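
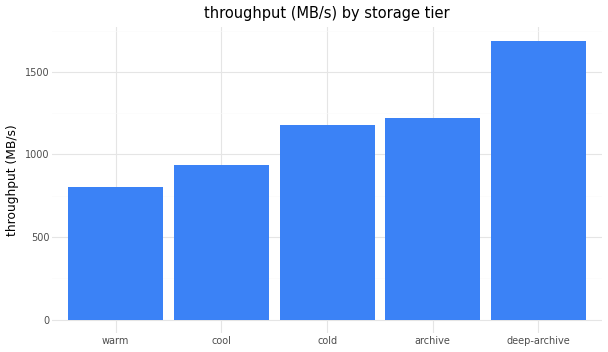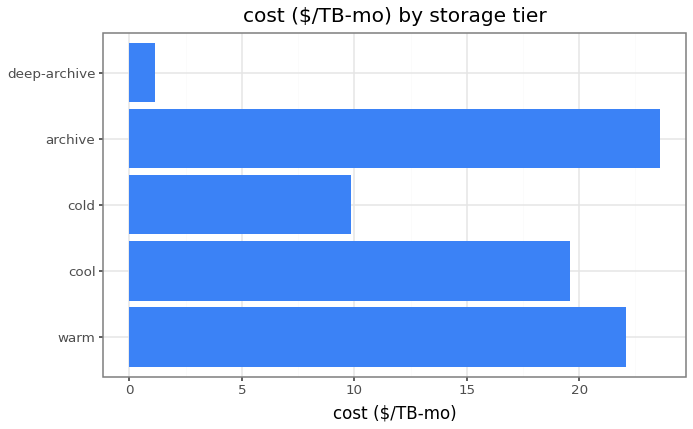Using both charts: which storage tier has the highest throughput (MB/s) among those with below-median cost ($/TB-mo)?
Chart 2 median cost ($/TB-mo) ≈ 20; below-median storage tiers: cold, deep-archive. Among those, deep-archive has the highest throughput (MB/s) (≈ 1600).

deep-archive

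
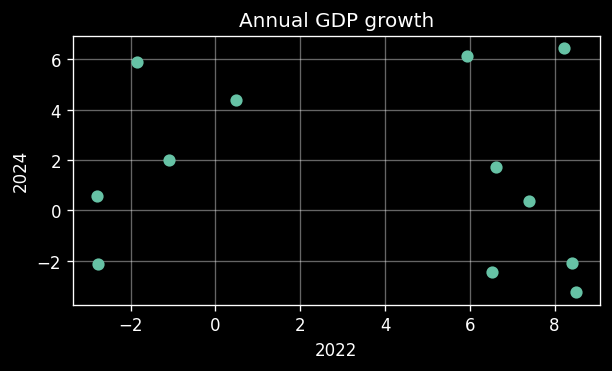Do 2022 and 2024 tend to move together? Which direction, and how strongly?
no clear correlation

Points are roughly uncorrelated; weak (|r| ≈ 0.2).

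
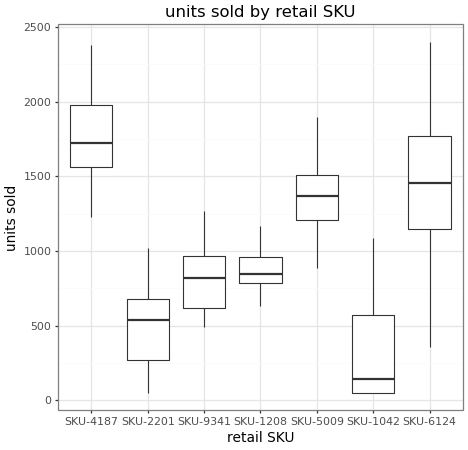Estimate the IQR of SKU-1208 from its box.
≈ 200

Q3 ≈ 1000, Q1 ≈ 800; IQR ≈ 200.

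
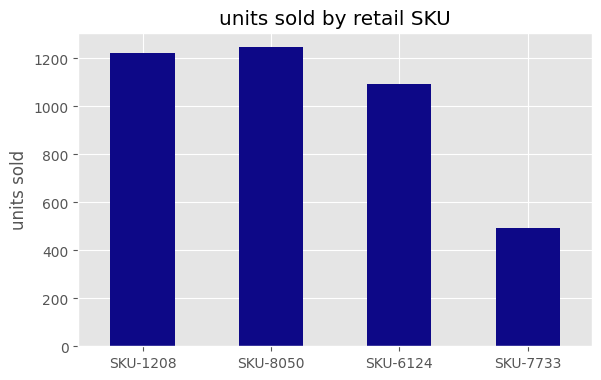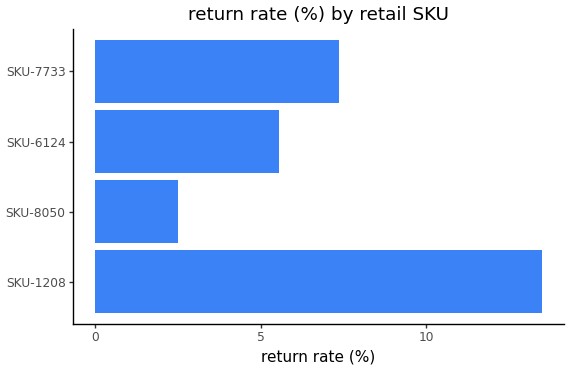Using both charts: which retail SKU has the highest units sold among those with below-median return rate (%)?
Chart 2 median return rate (%) ≈ 6; below-median retail SKUs: SKU-8050, SKU-6124. Among those, SKU-8050 has the highest units sold (≈ 1200).

SKU-8050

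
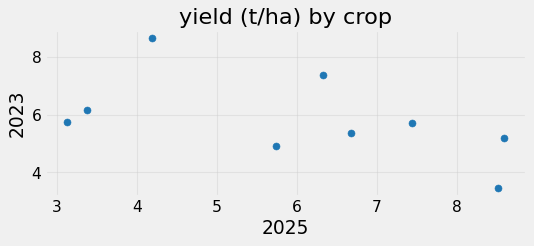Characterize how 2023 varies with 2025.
Points are negatively correlated; moderate (|r| ≈ 0.5).

negative, moderate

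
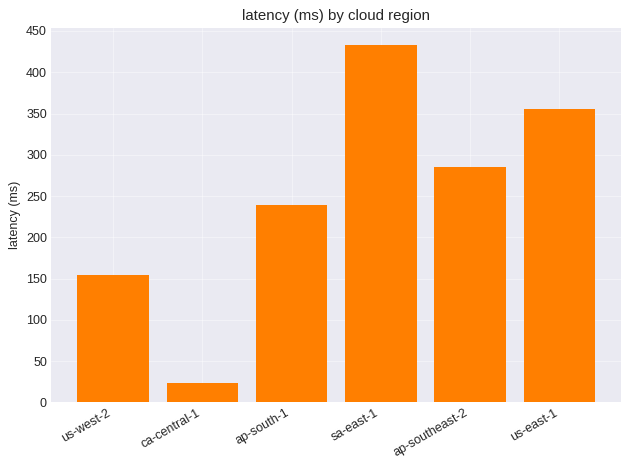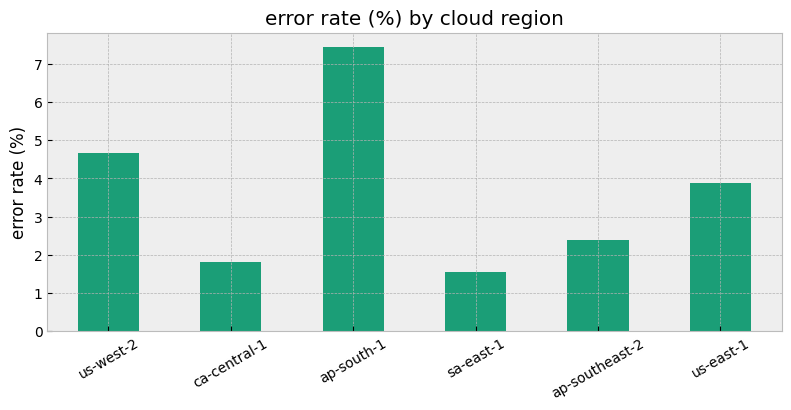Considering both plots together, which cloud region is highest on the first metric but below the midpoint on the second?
sa-east-1

Chart 2 median error rate (%) ≈ 3; below-median cloud regions: ca-central-1, sa-east-1, ap-southeast-2. Among those, sa-east-1 has the highest latency (ms) (≈ 450).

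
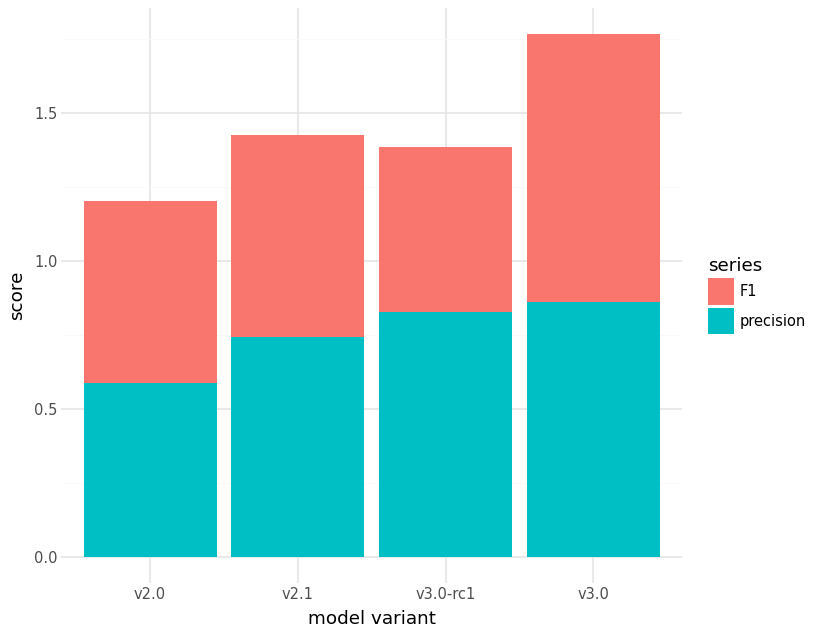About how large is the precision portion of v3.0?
≈ 0.8

precision top ≈ 0.8, bottom ≈ 0.0; segment ≈ 0.8.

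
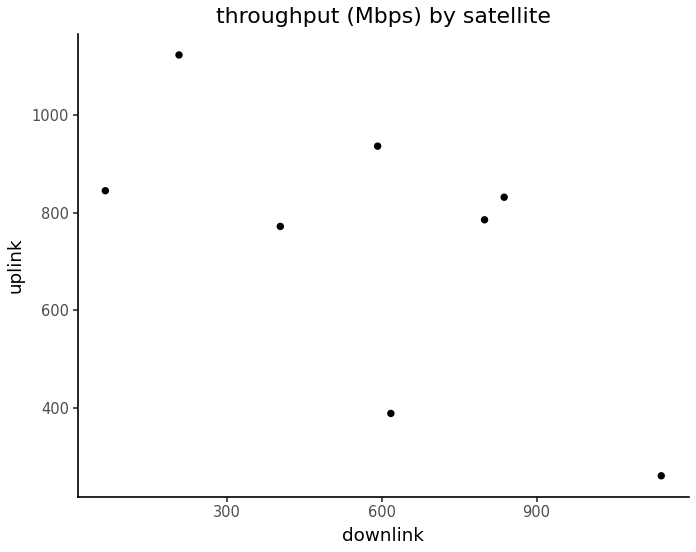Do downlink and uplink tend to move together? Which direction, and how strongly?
negative, moderate

Points are negatively correlated; moderate (|r| ≈ 0.6).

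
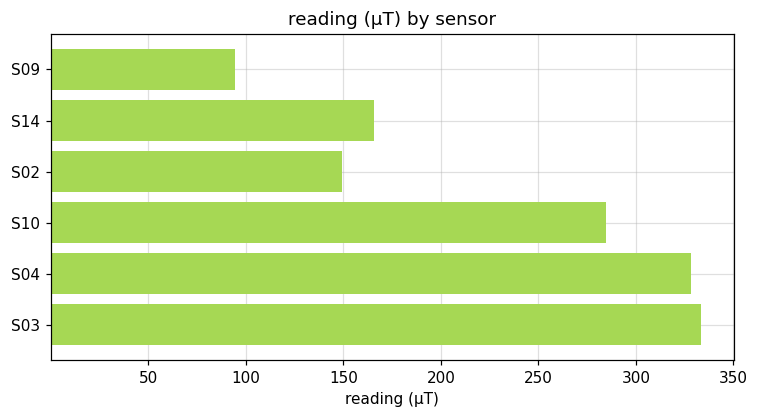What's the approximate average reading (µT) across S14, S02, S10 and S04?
≈ 238

(150 + 150 + 300 + 350) / 4 ≈ 238.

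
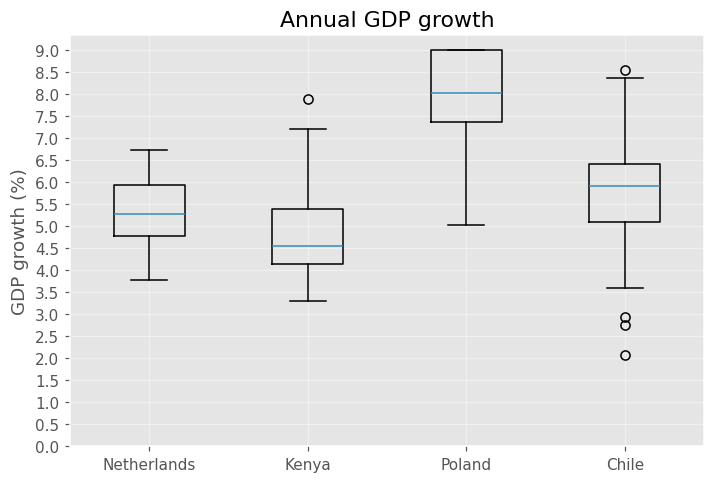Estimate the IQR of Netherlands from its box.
≈ 1.0

Q3 ≈ 6.0, Q1 ≈ 5.0; IQR ≈ 1.0.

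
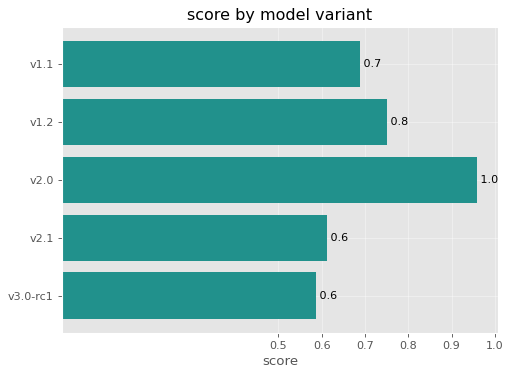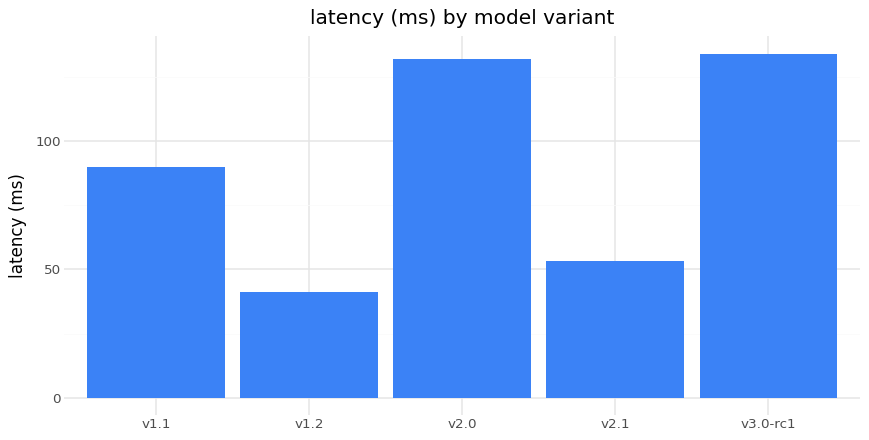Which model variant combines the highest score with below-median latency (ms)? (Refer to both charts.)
v1.2

Chart 2 median latency (ms) ≈ 80; below-median model variants: v1.2, v2.1. Among those, v1.2 has the highest score (≈ 0.8).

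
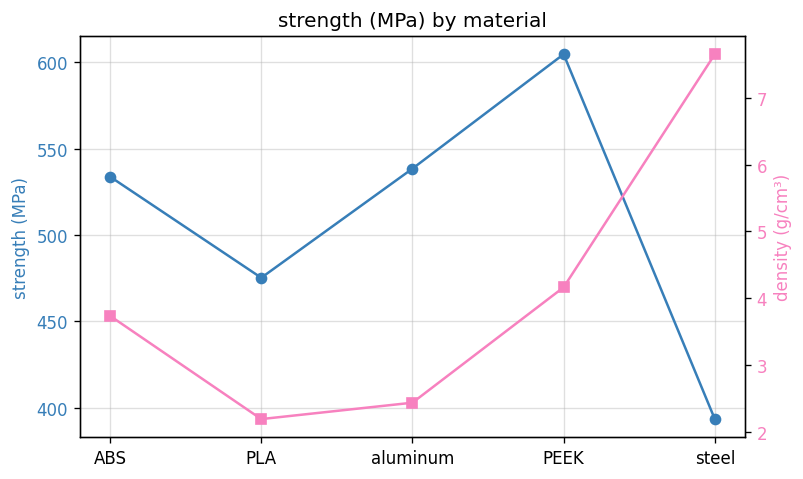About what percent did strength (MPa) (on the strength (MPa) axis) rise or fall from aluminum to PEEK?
≈ +11.1%

aluminum ≈ 540, PEEK ≈ 600; (600 − 540) / 540 ≈ +11.1%.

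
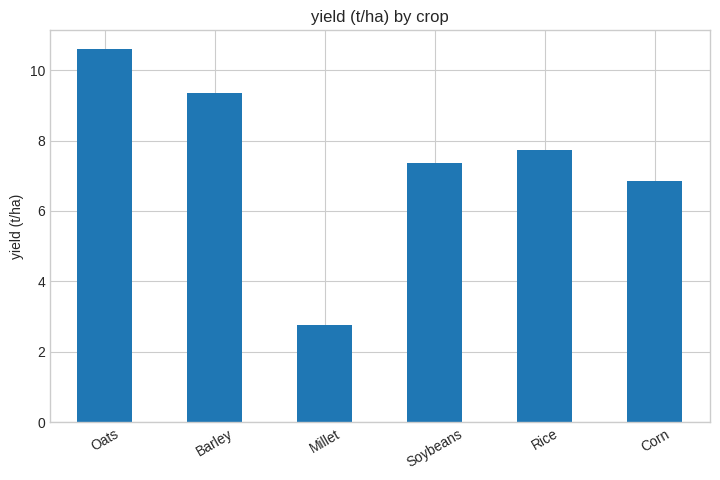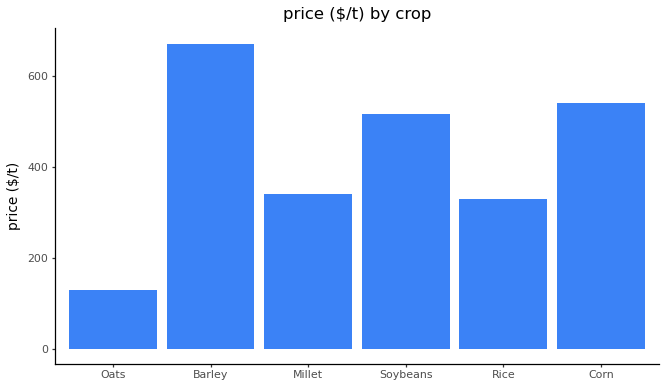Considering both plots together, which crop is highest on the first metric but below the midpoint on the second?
Chart 2 median price ($/t) ≈ 400; below-median crops: Oats, Millet, Rice. Among those, Oats has the highest yield (t/ha) (≈ 11).

Oats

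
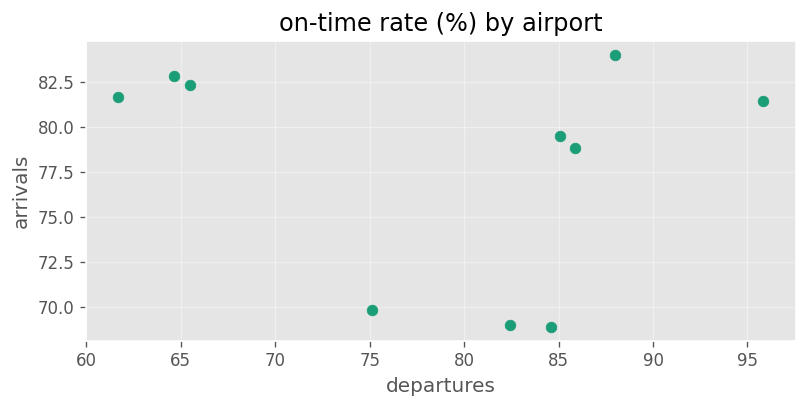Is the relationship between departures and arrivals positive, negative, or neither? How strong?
no clear correlation

Points are roughly uncorrelated; weak (|r| ≈ 0.2).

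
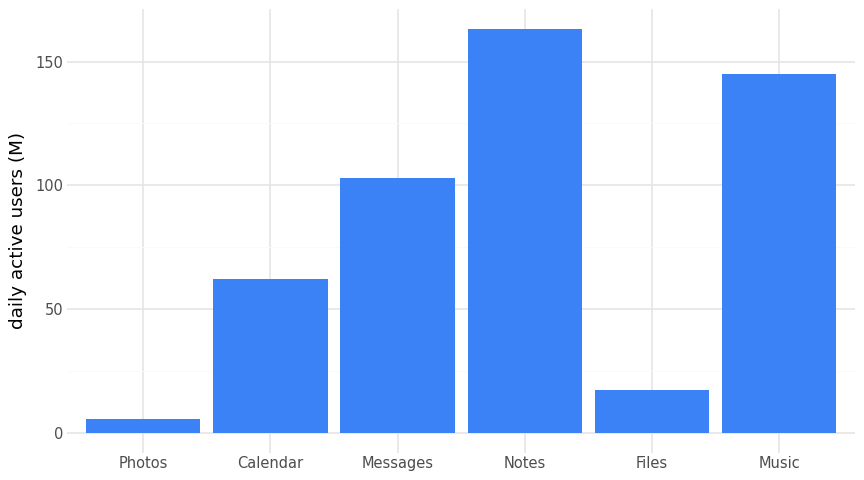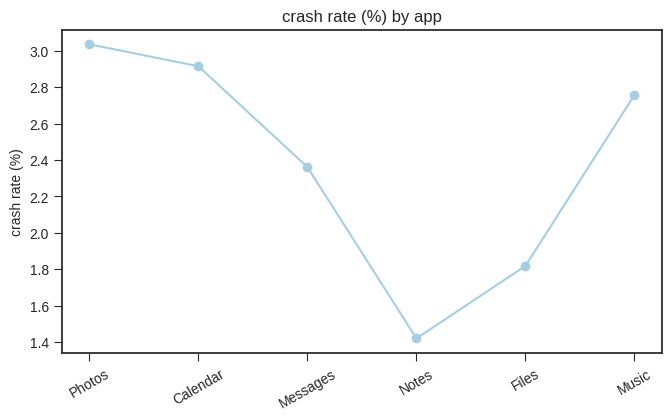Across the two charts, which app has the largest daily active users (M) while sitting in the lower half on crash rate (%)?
Chart 2 median crash rate (%) ≈ 2.5; below-median apps: Messages, Notes, Files. Among those, Notes has the highest daily active users (M) (≈ 160).

Notes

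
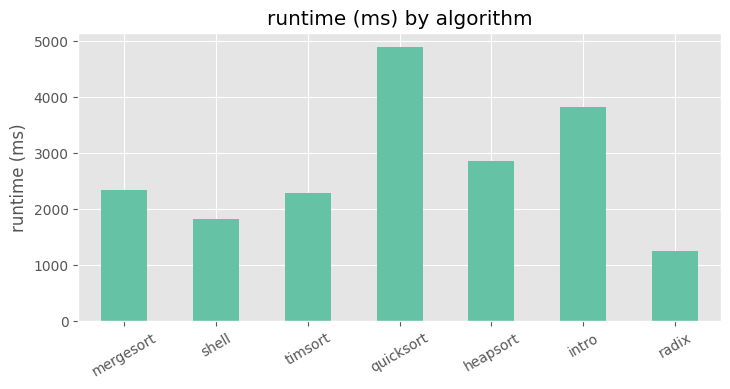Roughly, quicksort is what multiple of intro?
≈ 1.25×

quicksort ≈ 5000, intro ≈ 4000; 5000/4000 ≈ 1.25.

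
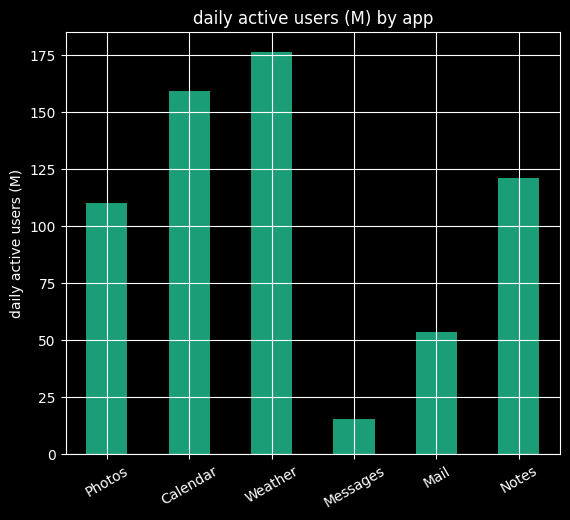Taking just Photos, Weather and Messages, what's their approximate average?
(120 + 180 + 20) / 3 ≈ 107.

≈ 107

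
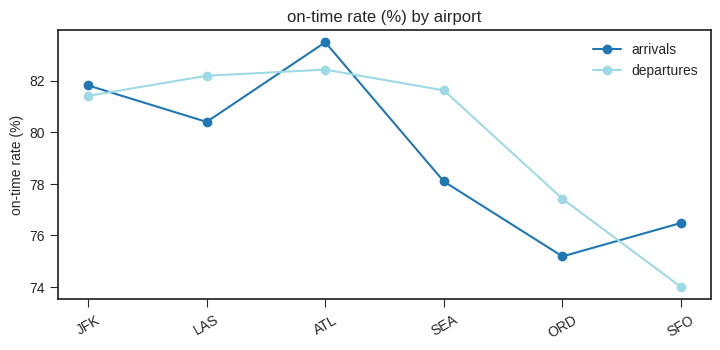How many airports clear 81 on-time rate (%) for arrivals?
Above 81: JFK, ATL.

2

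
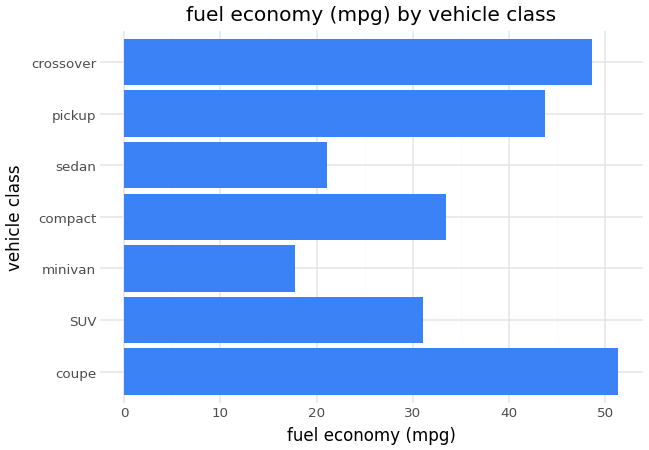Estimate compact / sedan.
≈ 1.75×

compact ≈ 35, sedan ≈ 20; 35/20 ≈ 1.75.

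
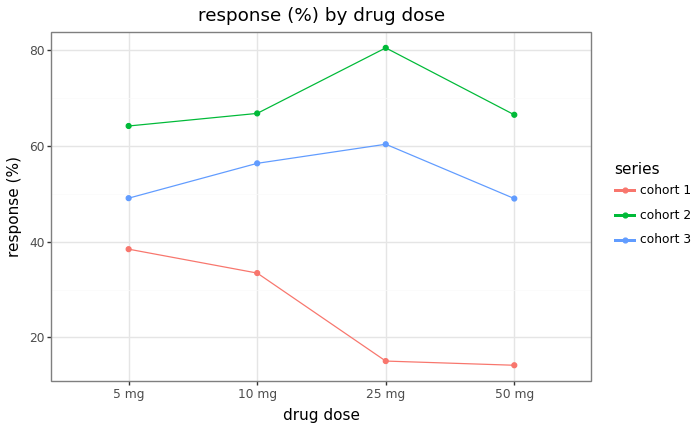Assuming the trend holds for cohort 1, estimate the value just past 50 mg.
≈ 0

Last three: 30, 20, 10 → slope ≈ -10/step → next ≈ 0.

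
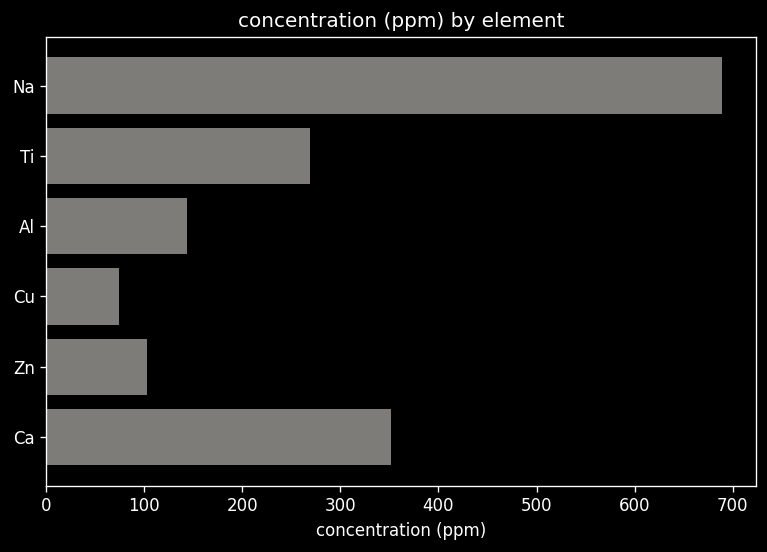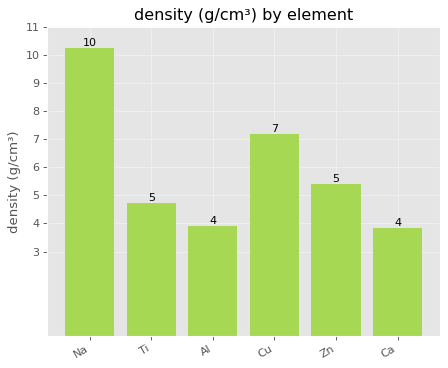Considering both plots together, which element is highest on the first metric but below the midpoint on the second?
Chart 2 median density (g/cm³) ≈ 5; below-median elements: Ti, Al, Ca. Among those, Ca has the highest concentration (ppm) (≈ 400).

Ca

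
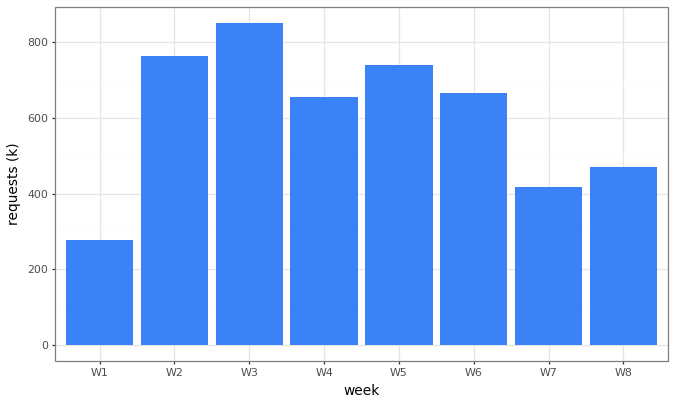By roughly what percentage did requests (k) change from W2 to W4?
W2 ≈ 800, W4 ≈ 700; (700 − 800) / 800 ≈ -12.5%.

≈ -12.5%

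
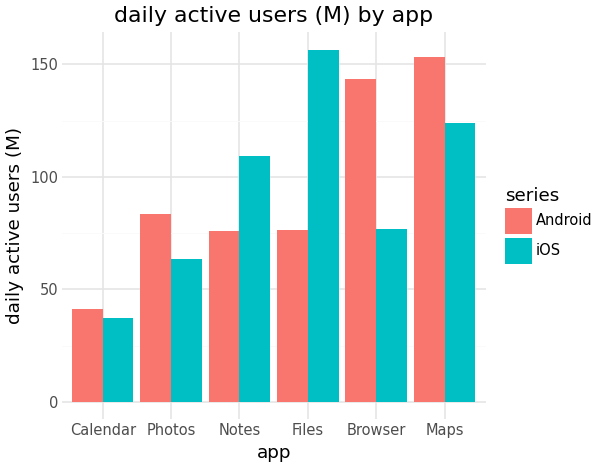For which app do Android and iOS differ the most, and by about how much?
Files: Android ≈ 80, iOS ≈ 160 → gap ≈ 80. Next-largest (Browser) is only ≈ 60.

Files, ≈ 80 M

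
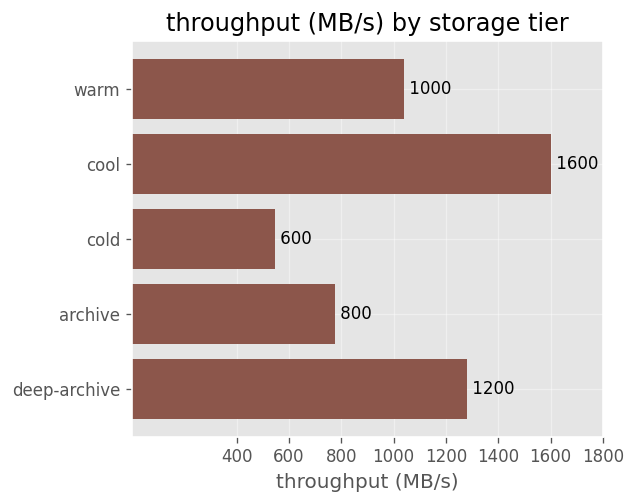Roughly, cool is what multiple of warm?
cool ≈ 1600, warm ≈ 1000; 1600/1000 ≈ 1.6.

≈ 1.6×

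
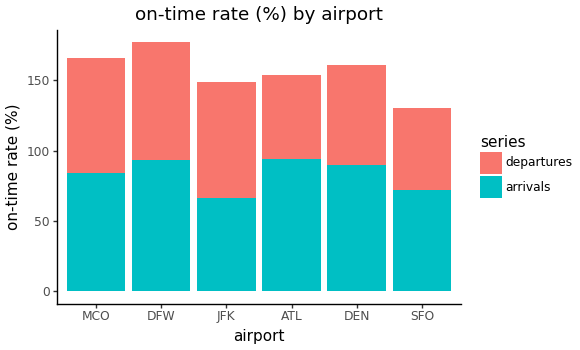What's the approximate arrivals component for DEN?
≈ 80

arrivals top ≈ 80, bottom ≈ 0; segment ≈ 80.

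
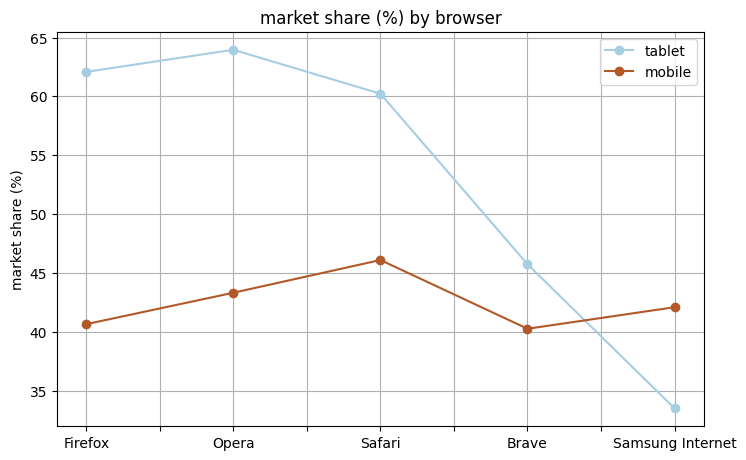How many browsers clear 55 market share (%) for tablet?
Above 55: Firefox, Opera, Safari.

3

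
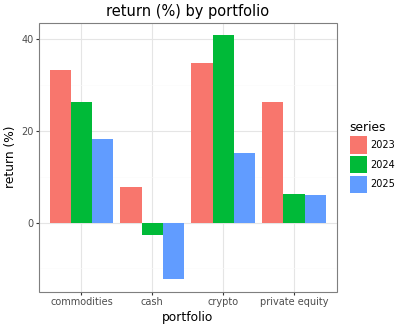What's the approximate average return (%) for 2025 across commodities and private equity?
≈ 12

(20 + 5) / 2 ≈ 12.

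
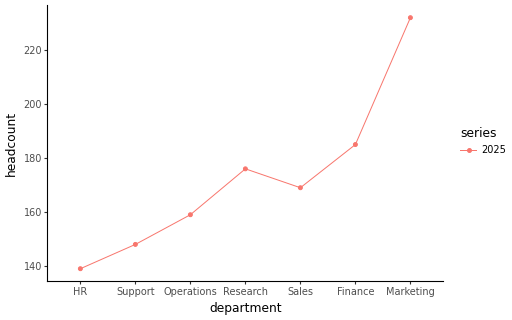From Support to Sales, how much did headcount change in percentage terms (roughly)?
≈ +13.3%

Support ≈ 150, Sales ≈ 170; (170 − 150) / 150 ≈ +13.3%.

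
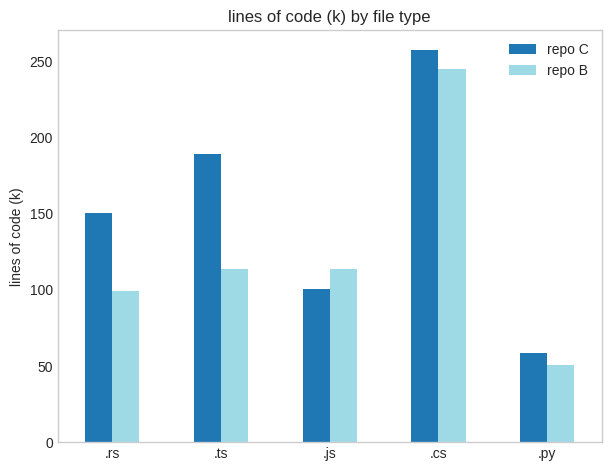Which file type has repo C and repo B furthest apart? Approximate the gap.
.ts: repo C ≈ 200, repo B ≈ 125 → gap ≈ 75. Next-largest (.rs) is only ≈ 50.

.ts, ≈ 75 k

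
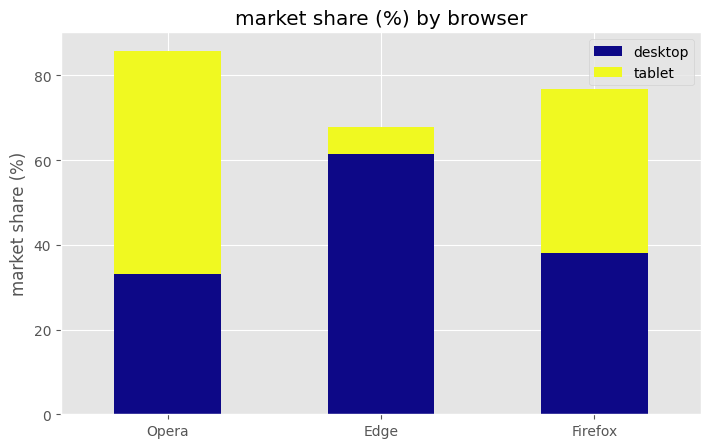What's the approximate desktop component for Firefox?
≈ 40

desktop top ≈ 40, bottom ≈ 0; segment ≈ 40.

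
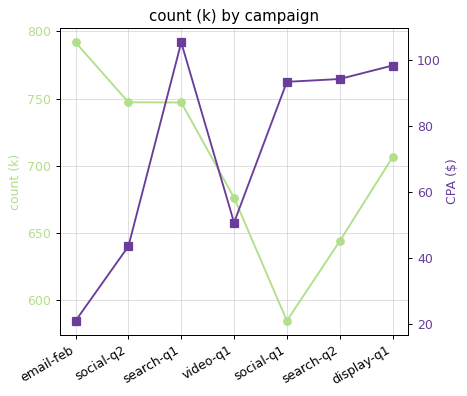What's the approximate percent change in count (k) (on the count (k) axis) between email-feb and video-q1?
≈ -15%

email-feb ≈ 800, video-q1 ≈ 680; (680 − 800) / 800 ≈ -15%.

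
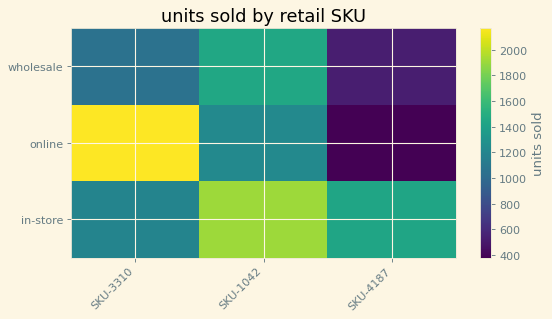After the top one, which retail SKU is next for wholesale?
SKU-3310

Top 3 for wholesale: SKU-1042 ≈ 1400, SKU-3310 ≈ 1000, SKU-4187 ≈ 600.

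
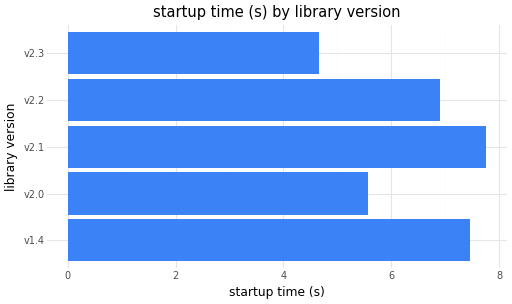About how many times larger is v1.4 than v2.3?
v1.4 ≈ 7, v2.3 ≈ 5; 7/5 ≈ 1.4.

≈ 1.4×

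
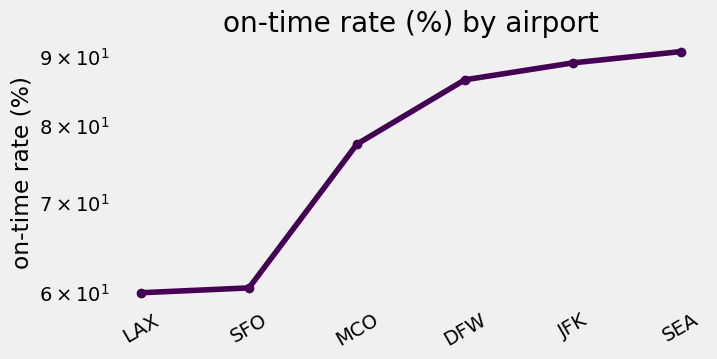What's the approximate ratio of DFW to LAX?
DFW ≈ 85, LAX ≈ 60; 85/60 ≈ 1.42.

≈ 1.42×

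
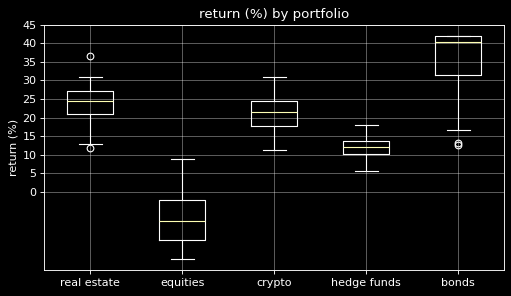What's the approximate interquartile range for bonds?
≈ 10

Q3 ≈ 40, Q1 ≈ 30; IQR ≈ 10.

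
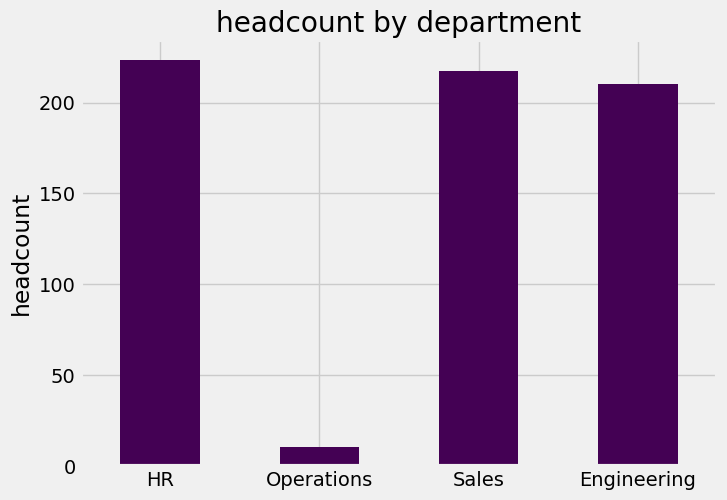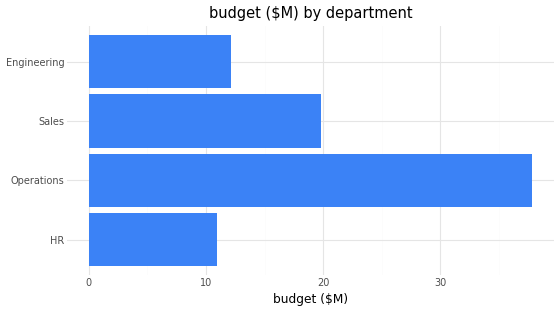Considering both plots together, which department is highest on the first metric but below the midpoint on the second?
Chart 2 median budget ($M) ≈ 15; below-median departments: HR, Engineering. Among those, HR has the highest headcount (≈ 225).

HR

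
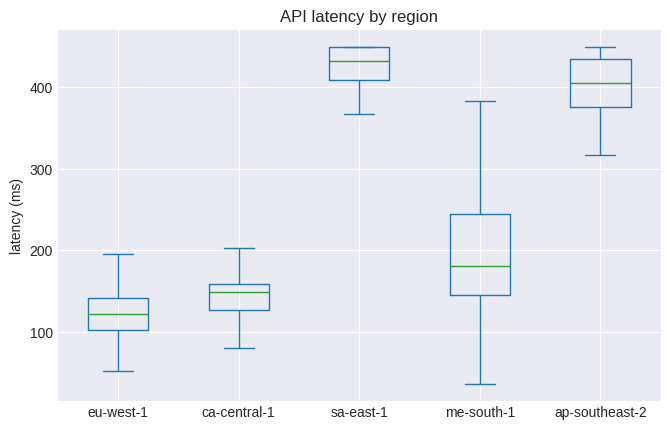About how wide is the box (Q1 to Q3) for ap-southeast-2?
≈ 50

Q3 ≈ 450, Q1 ≈ 400; IQR ≈ 50.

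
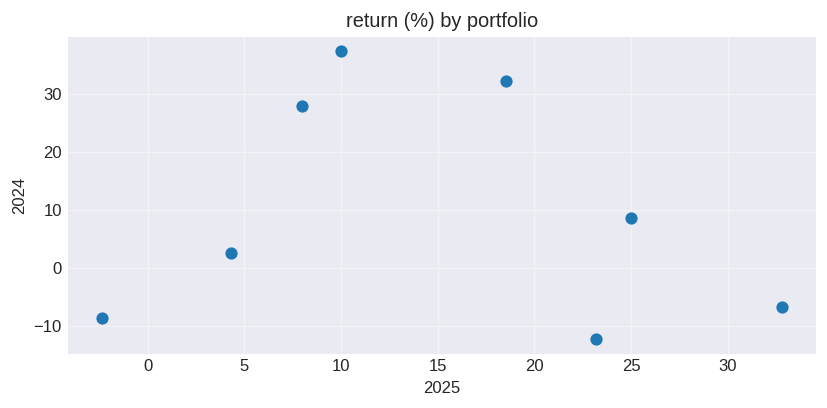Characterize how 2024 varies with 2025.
Points are roughly uncorrelated; weak (|r| ≈ 0.2).

no clear correlation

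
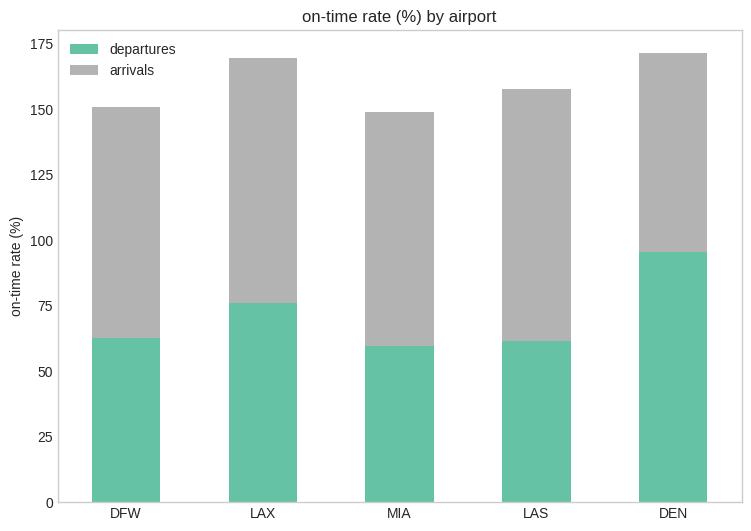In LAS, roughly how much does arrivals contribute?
≈ 100

arrivals top ≈ 160, bottom ≈ 60; segment ≈ 100.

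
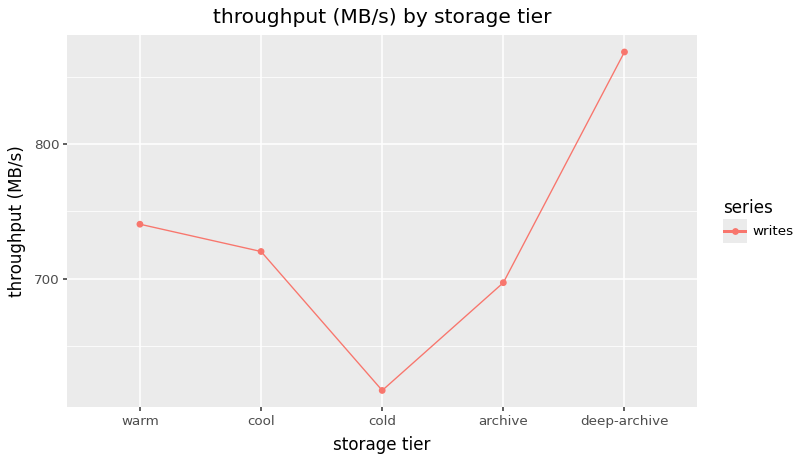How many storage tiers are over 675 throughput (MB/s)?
4

Above 675: warm, cool, archive, deep-archive.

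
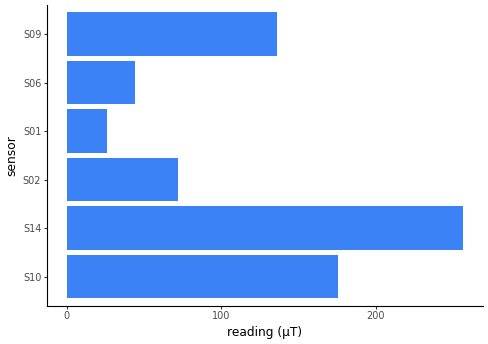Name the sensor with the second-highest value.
Top 3: S14 ≈ 250, S10 ≈ 175, S09 ≈ 125.

S10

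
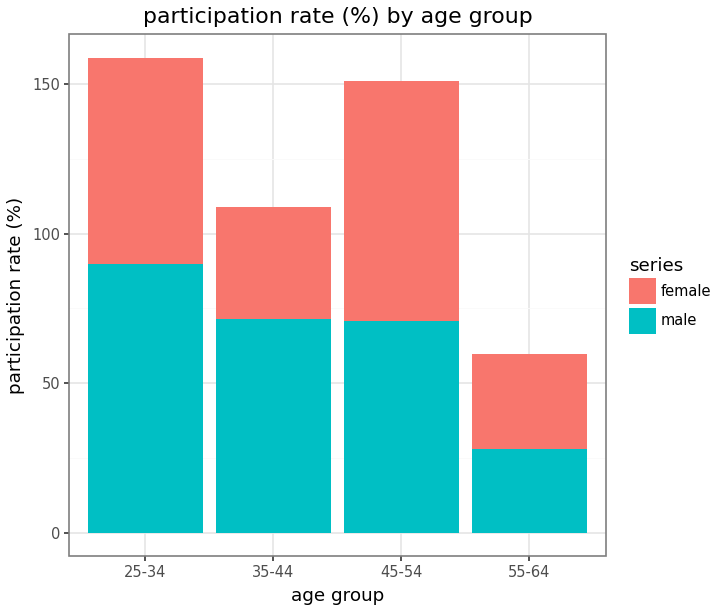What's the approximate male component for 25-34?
≈ 80

male top ≈ 80, bottom ≈ 0; segment ≈ 80.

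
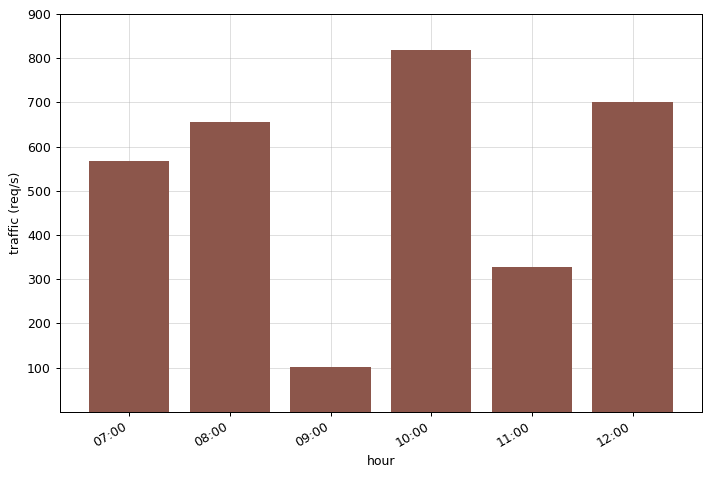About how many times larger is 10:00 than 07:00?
10:00 ≈ 800, 07:00 ≈ 600; 800/600 ≈ 1.33.

≈ 1.33×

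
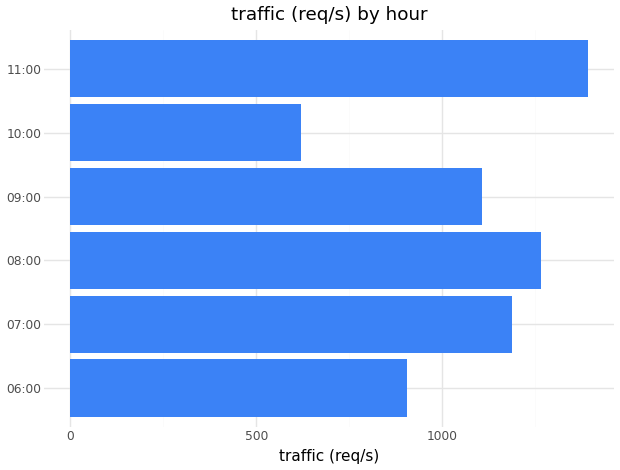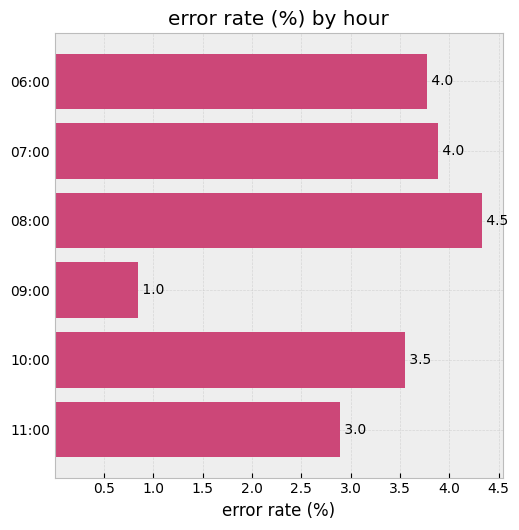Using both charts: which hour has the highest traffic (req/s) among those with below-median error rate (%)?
11:00

Chart 2 median error rate (%) ≈ 3.5; below-median hours: 09:00, 10:00, 11:00. Among those, 11:00 has the highest traffic (req/s) (≈ 1400).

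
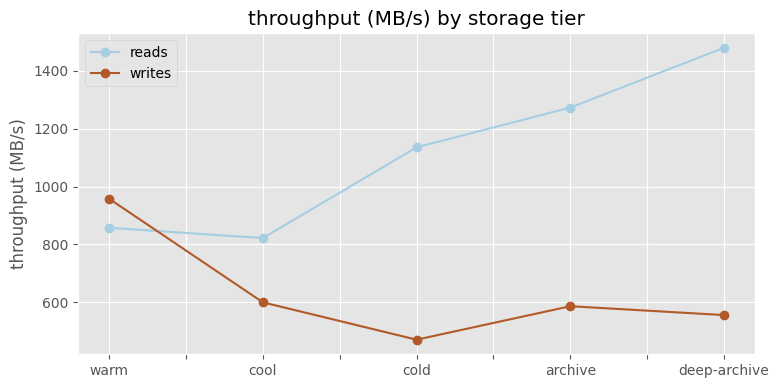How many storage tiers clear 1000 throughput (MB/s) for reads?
Above 1000: cold, archive, deep-archive.

3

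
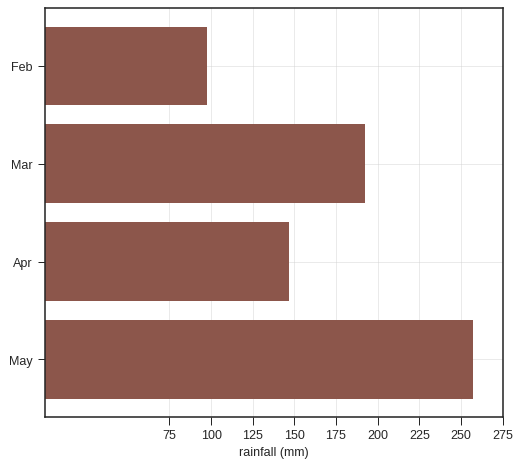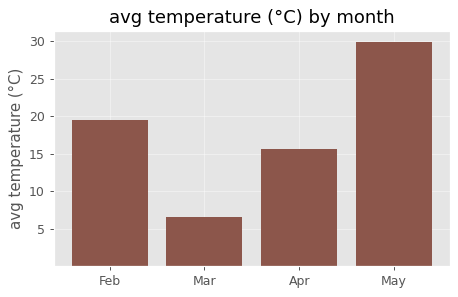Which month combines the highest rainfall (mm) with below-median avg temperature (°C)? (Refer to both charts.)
Chart 2 median avg temperature (°C) ≈ 20; below-median months: Mar, Apr. Among those, Mar has the highest rainfall (mm) (≈ 200).

Mar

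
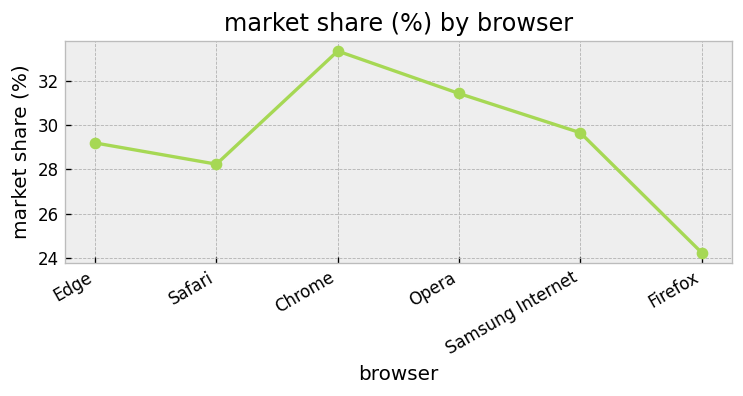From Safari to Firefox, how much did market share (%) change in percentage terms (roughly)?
≈ -14.3%

Safari ≈ 28, Firefox ≈ 24; (24 − 28) / 28 ≈ -14.3%.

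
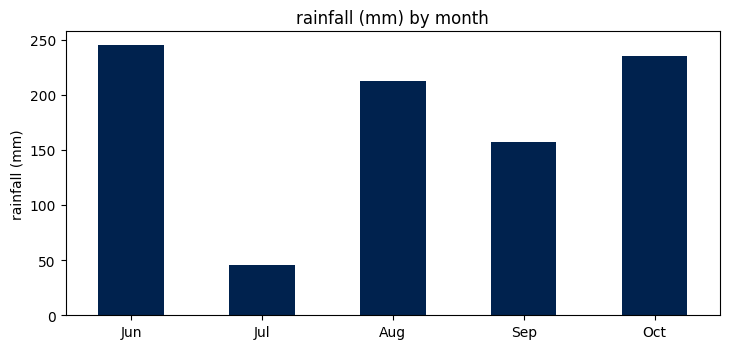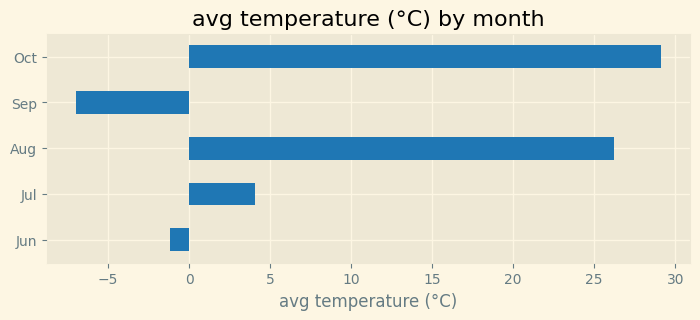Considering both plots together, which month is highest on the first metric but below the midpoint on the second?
Jun

Chart 2 median avg temperature (°C) ≈ 5; below-median months: Jun, Sep. Among those, Jun has the highest rainfall (mm) (≈ 250).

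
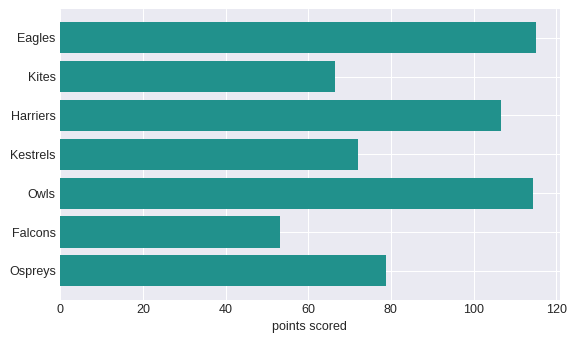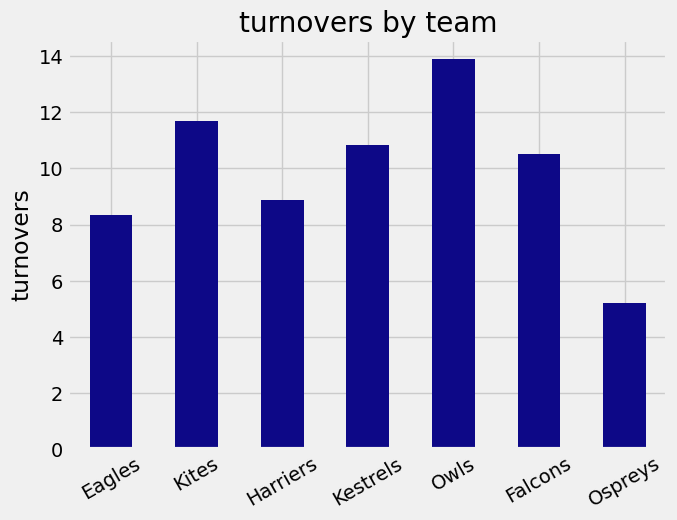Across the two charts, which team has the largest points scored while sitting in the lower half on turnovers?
Chart 2 median turnovers ≈ 10; below-median teams: Eagles, Harriers, Ospreys. Among those, Eagles has the highest points scored (≈ 120).

Eagles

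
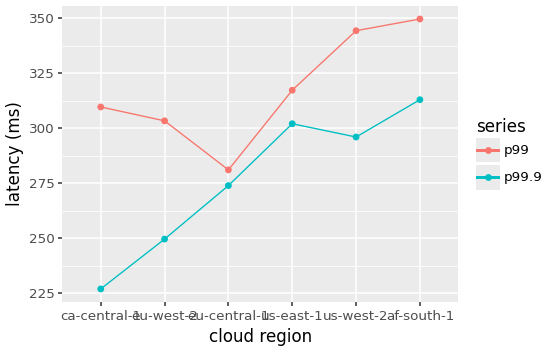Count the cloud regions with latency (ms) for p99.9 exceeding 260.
Above 260: eu-central-1, us-east-1, us-west-2, af-south-1.

4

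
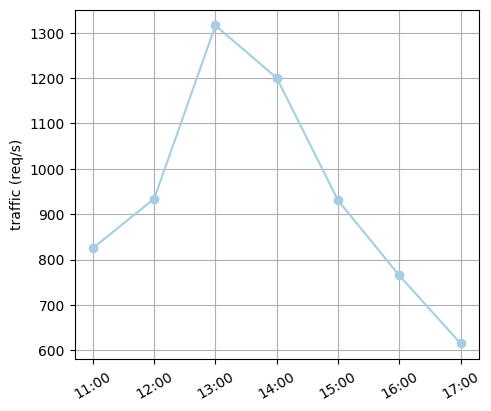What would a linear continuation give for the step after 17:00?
≈ 450

Last three: 900, 800, 600 → slope ≈ -150/step → next ≈ 450.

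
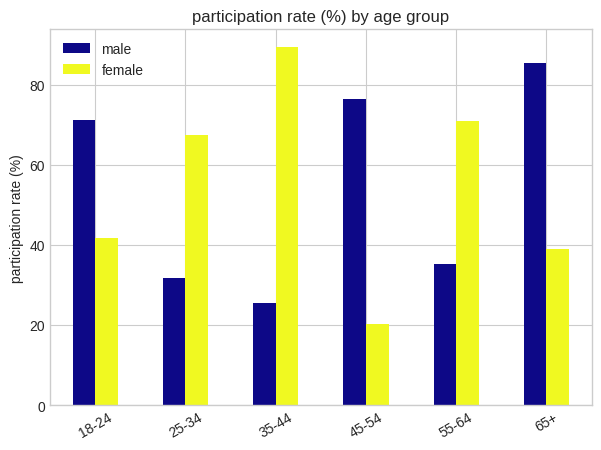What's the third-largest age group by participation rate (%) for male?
Top 4 for male: 65+ ≈ 90, 45-54 ≈ 80, 18-24 ≈ 70, 55-64 ≈ 40.

18-24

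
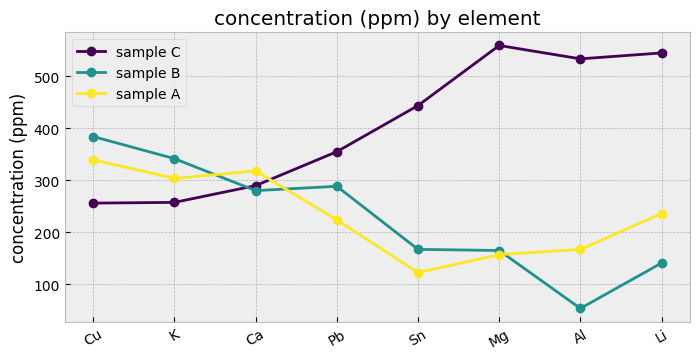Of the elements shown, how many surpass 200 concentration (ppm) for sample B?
4

Above 200: Cu, K, Ca, Pb.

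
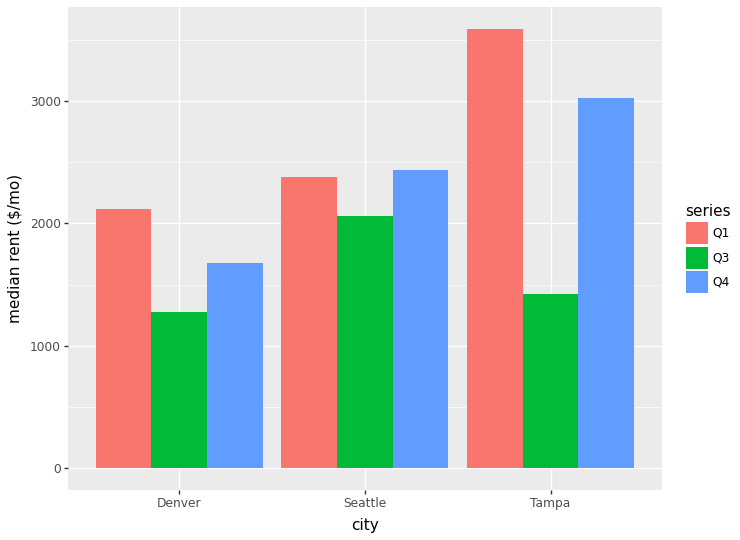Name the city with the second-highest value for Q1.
Seattle

Top 3 for Q1: Tampa ≈ 3500, Seattle ≈ 2500, Denver ≈ 2000.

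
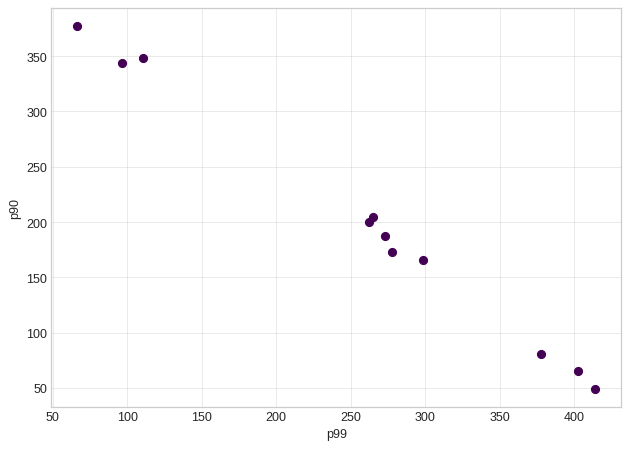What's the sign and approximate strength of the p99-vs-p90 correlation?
negative, strong

Points are negatively correlated; strong (|r| ≈ 1.0).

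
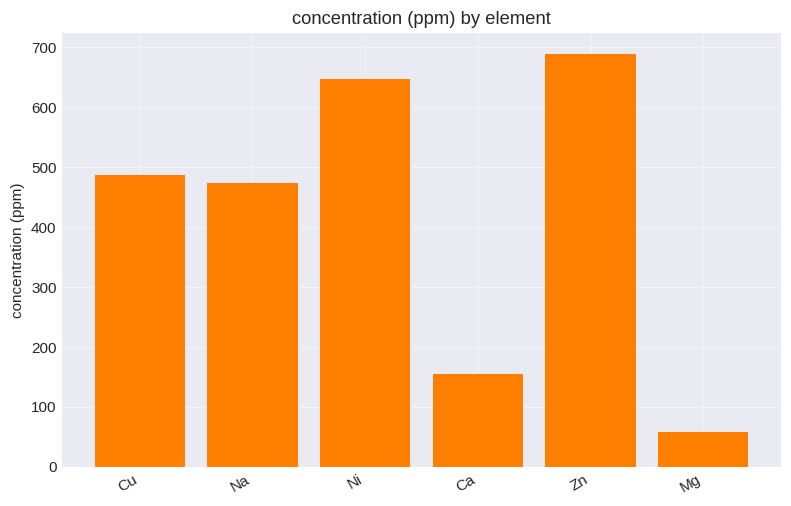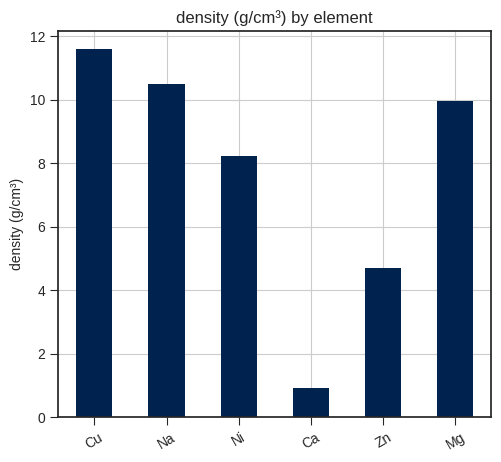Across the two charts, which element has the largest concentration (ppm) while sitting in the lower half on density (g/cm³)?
Zn

Chart 2 median density (g/cm³) ≈ 10; below-median elements: Ni, Ca, Zn. Among those, Zn has the highest concentration (ppm) (≈ 700).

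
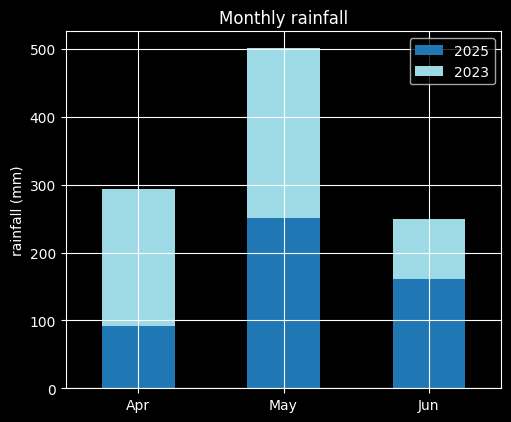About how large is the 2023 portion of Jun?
≈ 100

2023 top ≈ 250, bottom ≈ 150; segment ≈ 100.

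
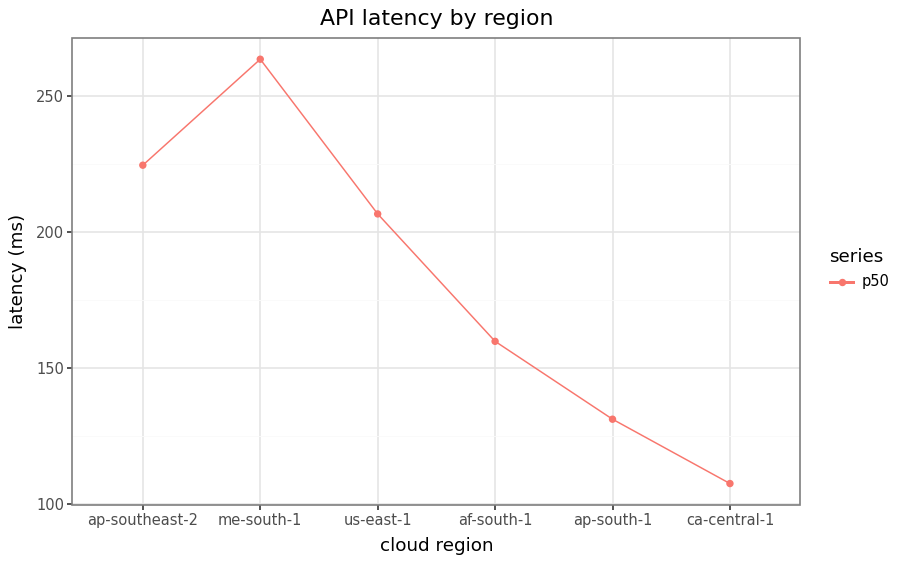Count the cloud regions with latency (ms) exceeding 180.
Above 180: ap-southeast-2, me-south-1, us-east-1.

3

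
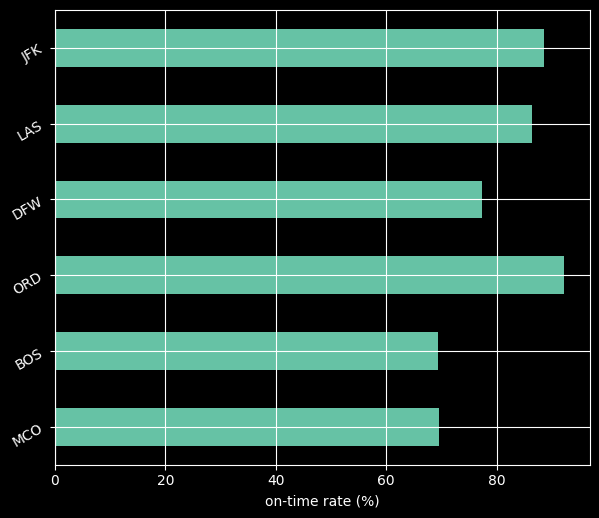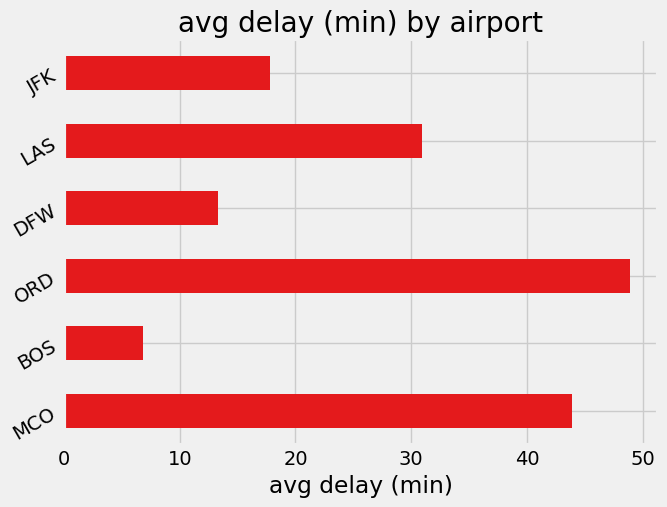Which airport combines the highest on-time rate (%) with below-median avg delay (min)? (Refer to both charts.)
JFK

Chart 2 median avg delay (min) ≈ 25; below-median airports: BOS, DFW, JFK. Among those, JFK has the highest on-time rate (%) (≈ 90).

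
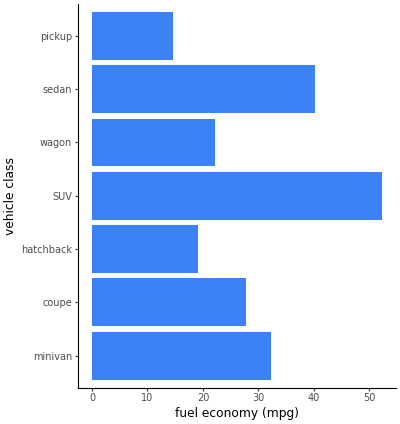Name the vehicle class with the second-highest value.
sedan

Top 3: SUV ≈ 50, sedan ≈ 40, minivan ≈ 30.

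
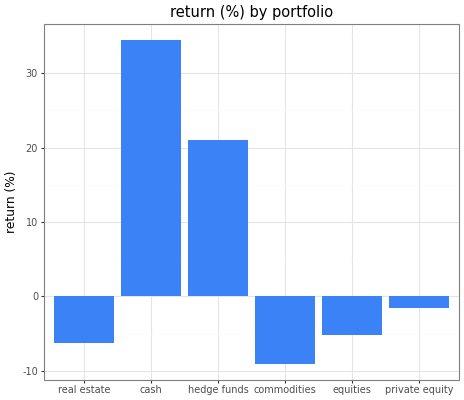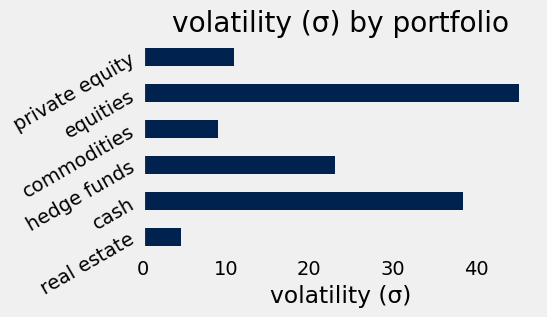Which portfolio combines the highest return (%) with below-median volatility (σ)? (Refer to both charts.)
private equity

Chart 2 median volatility (σ) ≈ 15; below-median portfolios: real estate, commodities, private equity. Among those, private equity has the highest return (%) (≈ 0).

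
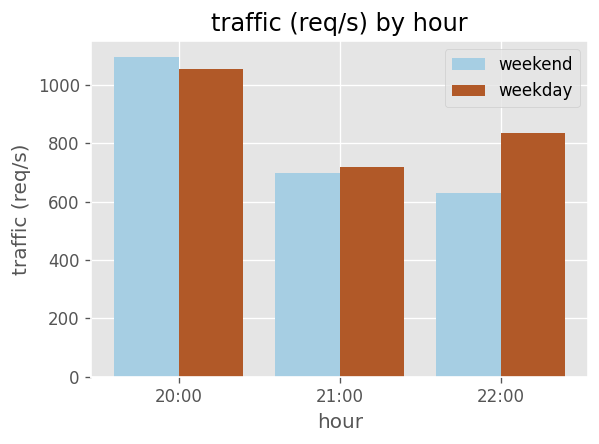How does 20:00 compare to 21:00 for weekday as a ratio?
≈ 1.57×

20:00 ≈ 1100, 21:00 ≈ 700; 1100/700 ≈ 1.57.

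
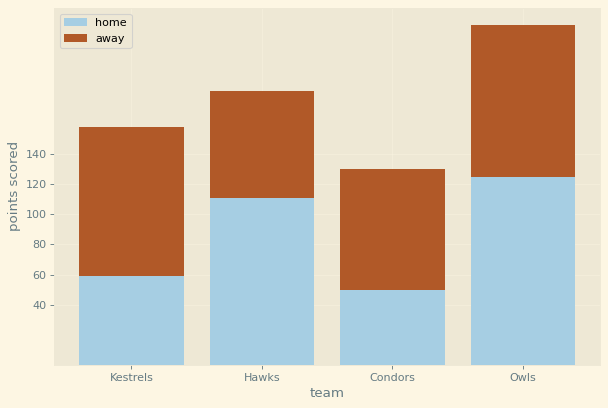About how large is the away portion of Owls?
away top ≈ 220, bottom ≈ 120; segment ≈ 100.

≈ 100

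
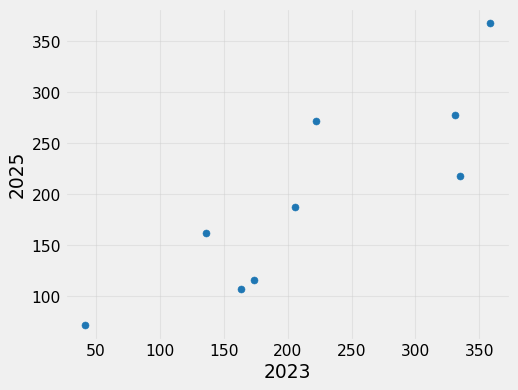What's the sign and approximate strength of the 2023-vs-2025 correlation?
Points are positively correlated; strong (|r| ≈ 0.9).

positive, strong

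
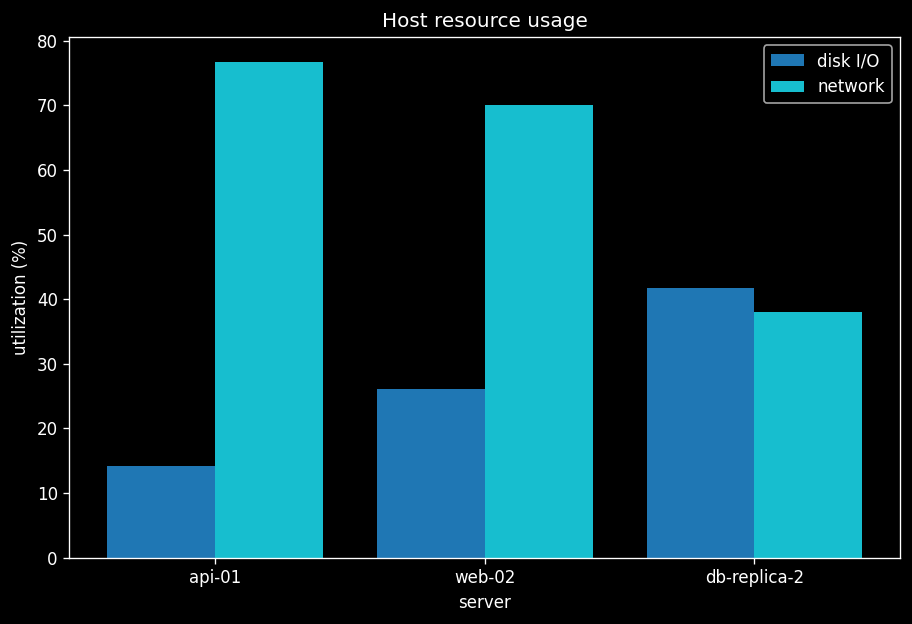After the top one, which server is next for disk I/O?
web-02

Top 3 for disk I/O: db-replica-2 ≈ 40, web-02 ≈ 30, api-01 ≈ 10.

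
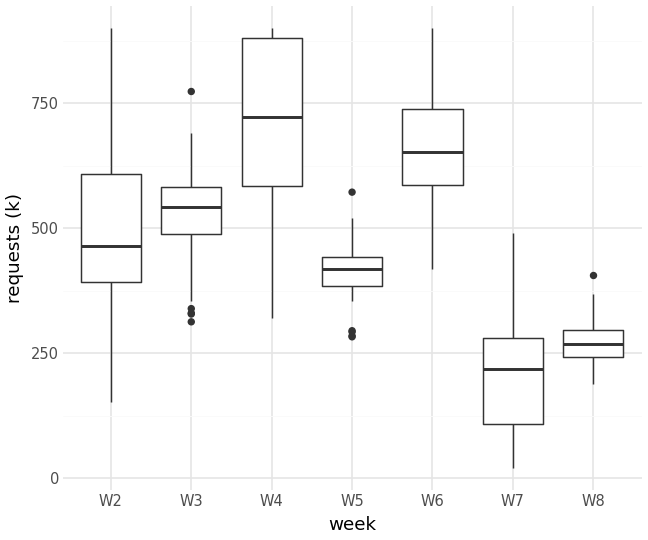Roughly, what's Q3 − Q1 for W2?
≈ 200

Q3 ≈ 600, Q1 ≈ 400; IQR ≈ 200.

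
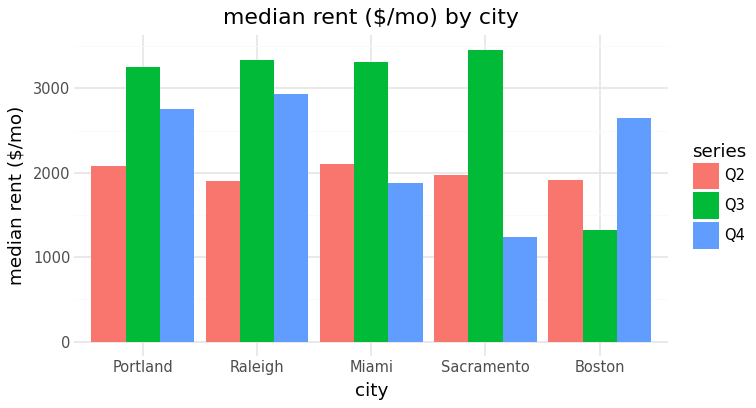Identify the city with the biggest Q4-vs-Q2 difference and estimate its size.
Raleigh, ≈ 1000 $/mo

Raleigh: Q4 ≈ 3000, Q2 ≈ 2000 → gap ≈ 1000. Next-largest (Boston) is only ≈ 500.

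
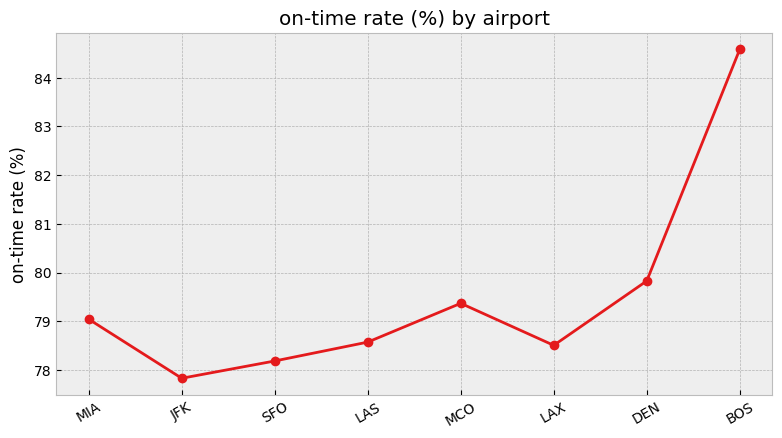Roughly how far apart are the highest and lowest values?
Max BOS ≈ 85, min JFK ≈ 78; range ≈ 7.

≈ 7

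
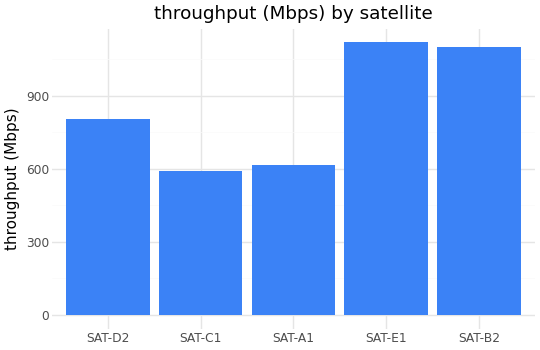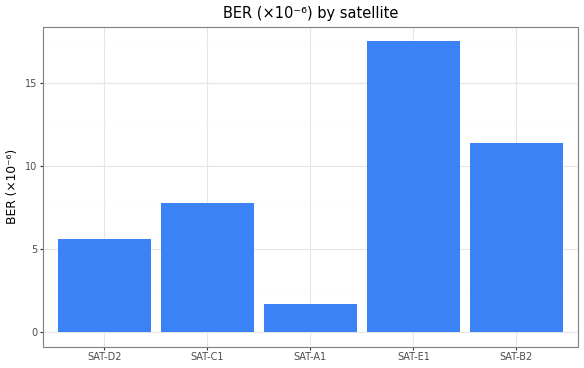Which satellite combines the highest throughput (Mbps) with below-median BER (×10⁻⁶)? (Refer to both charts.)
Chart 2 median BER (×10⁻⁶) ≈ 8; below-median satellites: SAT-D2, SAT-A1. Among those, SAT-D2 has the highest throughput (Mbps) (≈ 800).

SAT-D2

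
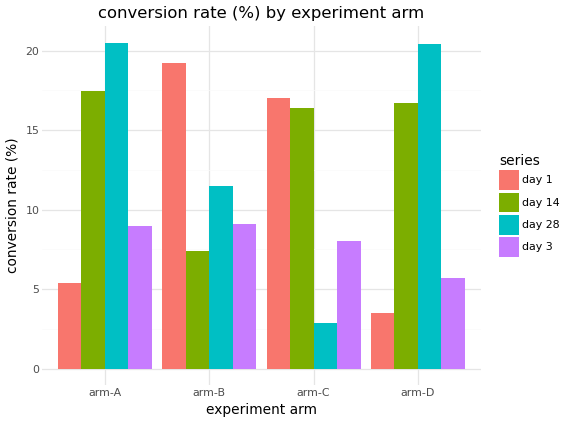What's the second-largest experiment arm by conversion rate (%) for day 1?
arm-C

Top 3 for day 1: arm-B ≈ 20, arm-C ≈ 18, arm-A ≈ 6.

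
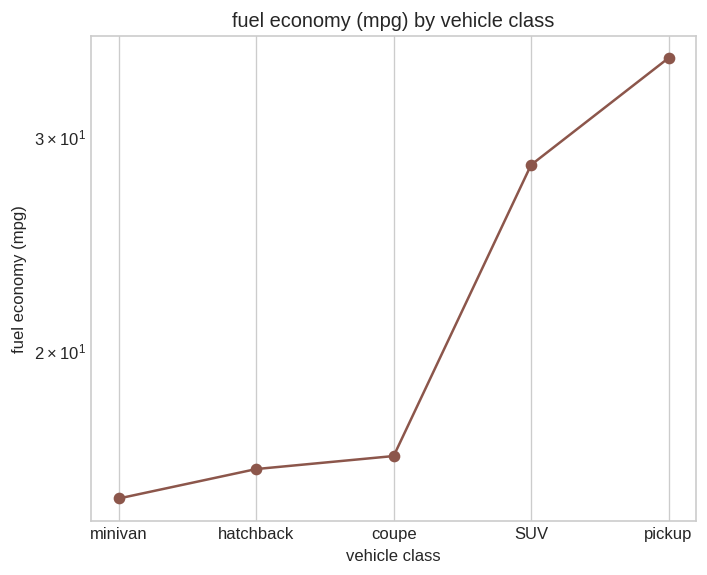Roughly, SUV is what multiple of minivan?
≈ 1.75×

SUV ≈ 28, minivan ≈ 16; 28/16 ≈ 1.75.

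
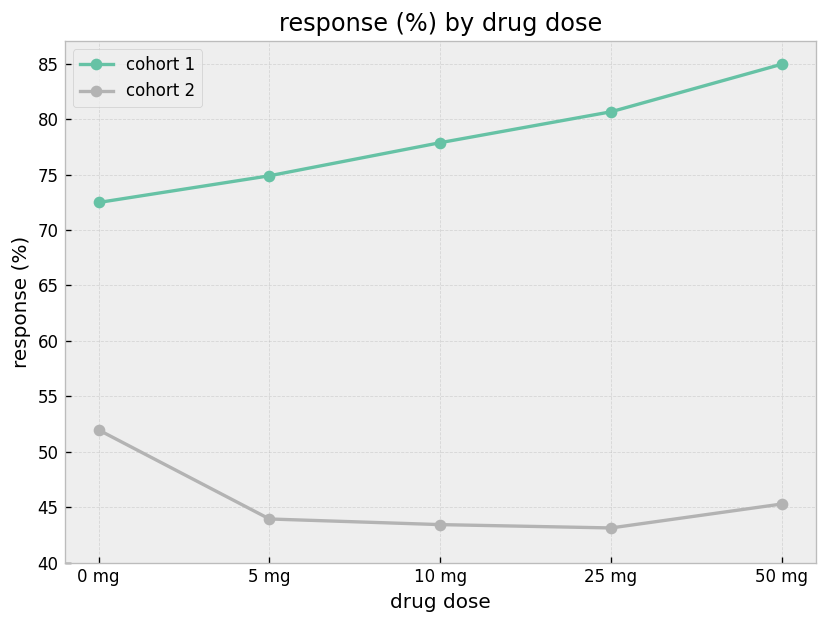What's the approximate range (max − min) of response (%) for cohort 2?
≈ 5

Max 0 mg ≈ 50, min 25 mg ≈ 45; range ≈ 5.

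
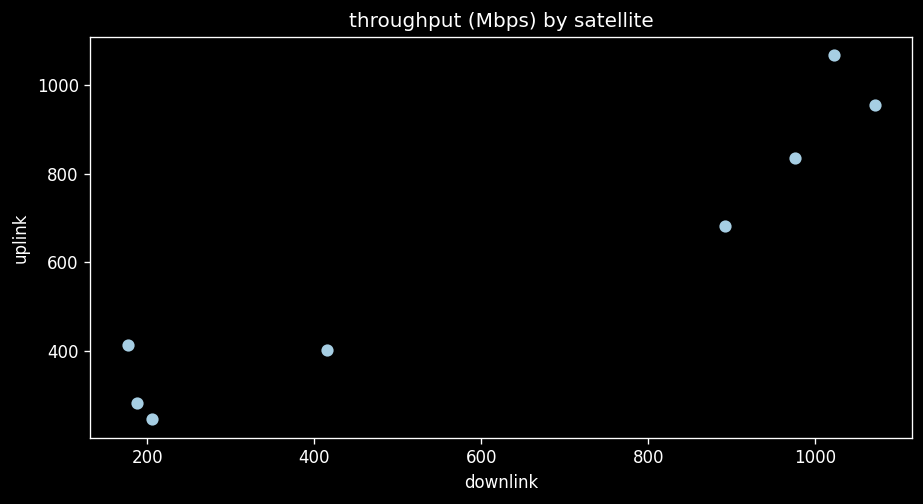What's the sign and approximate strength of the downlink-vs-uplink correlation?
positive, strong

Points are positively correlated; strong (|r| ≈ 1.0).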